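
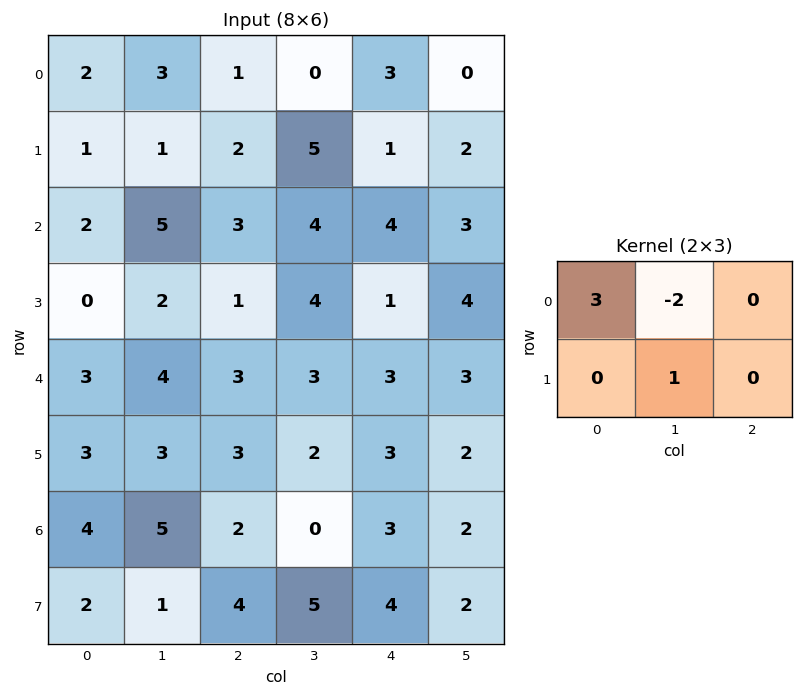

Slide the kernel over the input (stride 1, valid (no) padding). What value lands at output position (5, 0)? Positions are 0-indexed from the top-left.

8

The receptive field on the input at this output position is [3 3 3 / 4 5 2]. Elementwise product with the kernel and sum: 3·3 + 3·-2 + 5·1.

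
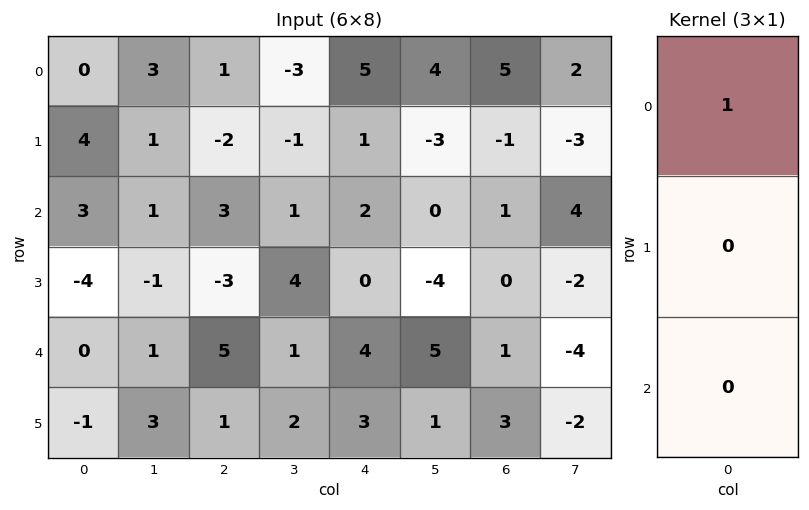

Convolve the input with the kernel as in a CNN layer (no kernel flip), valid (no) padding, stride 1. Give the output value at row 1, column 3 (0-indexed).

The receptive field on the input at this output position is [-1 / 1 / 4]. Elementwise product with the kernel and sum: -1·1.

-1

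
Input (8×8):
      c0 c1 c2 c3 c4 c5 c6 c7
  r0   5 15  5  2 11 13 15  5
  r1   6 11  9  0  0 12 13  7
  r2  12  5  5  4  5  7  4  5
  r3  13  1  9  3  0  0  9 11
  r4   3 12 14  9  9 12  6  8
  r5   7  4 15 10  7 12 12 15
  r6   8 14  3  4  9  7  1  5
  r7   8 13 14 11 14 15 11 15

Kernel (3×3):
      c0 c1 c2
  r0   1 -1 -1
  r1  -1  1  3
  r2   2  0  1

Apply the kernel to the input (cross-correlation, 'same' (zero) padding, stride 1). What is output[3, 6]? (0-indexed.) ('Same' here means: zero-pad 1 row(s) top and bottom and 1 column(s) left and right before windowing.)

The receptive field on the zero-padded input at this output position is [7 4 5 / 0 9 11 / 12 6 8]. Elementwise product with the kernel and sum: 7·1 + 4·-1 + 5·-1 + 0·-1 + 9·1 + 11·3 + 12·2 + 8·1.

72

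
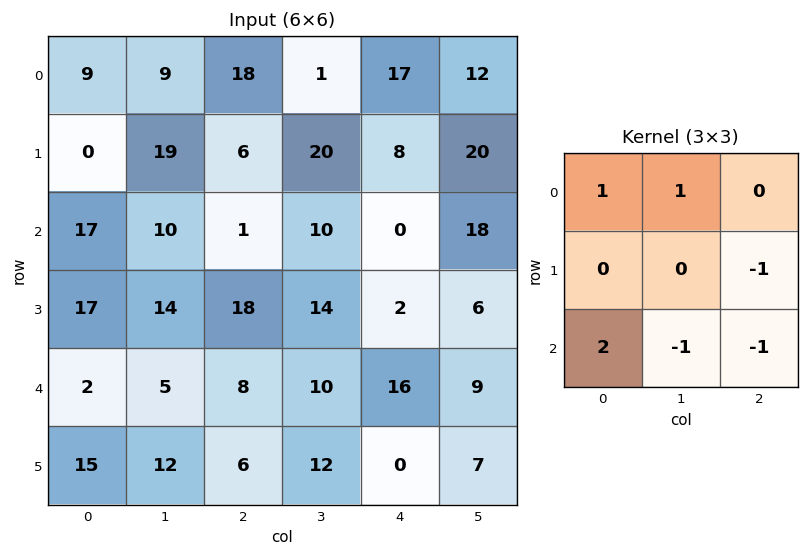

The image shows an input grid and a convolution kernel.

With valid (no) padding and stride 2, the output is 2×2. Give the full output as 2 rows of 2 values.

35 3
0 -1

Output[0,0]: The receptive field on the input at this output position is [9 9 18 / 0 19 6 / 17 10 1]. Elementwise product with the kernel and sum: 9·1 + 9·1 + 6·-1 + 17·2 + 10·-1 + 1·-1.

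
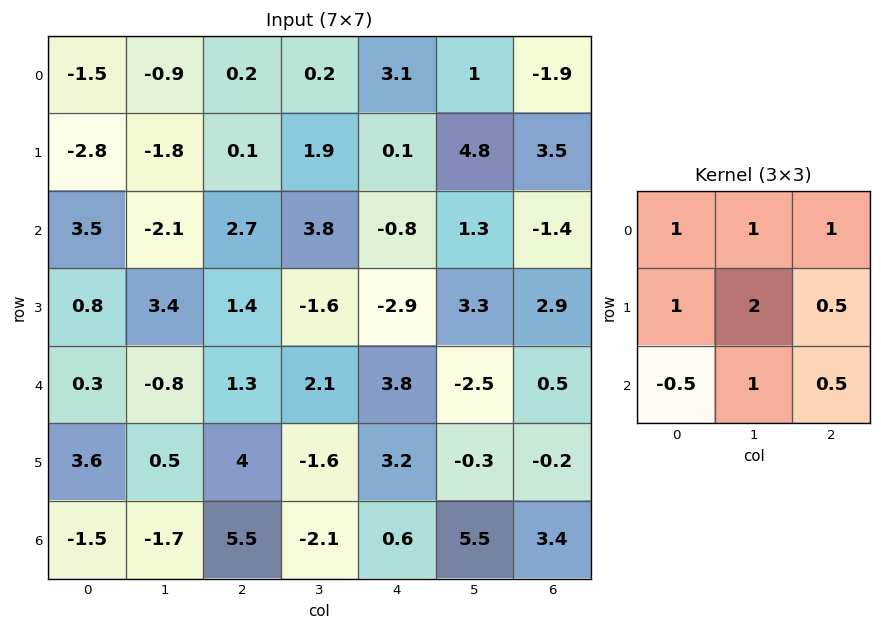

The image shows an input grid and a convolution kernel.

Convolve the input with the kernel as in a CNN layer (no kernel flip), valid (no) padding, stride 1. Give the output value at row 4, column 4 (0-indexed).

11.2

The receptive field on the input at this output position is [3.8 -2.5 0.5 / 3.2 -0.3 -0.2 / 0.6 5.5 3.4]. Elementwise product with the kernel and sum: 3.8·1 + -2.5·1 + 0.5·1 + 3.2·1 + -0.3·2 + -0.2·0.5 + 0.6·-0.5 + 5.5·1 + 3.4·0.5.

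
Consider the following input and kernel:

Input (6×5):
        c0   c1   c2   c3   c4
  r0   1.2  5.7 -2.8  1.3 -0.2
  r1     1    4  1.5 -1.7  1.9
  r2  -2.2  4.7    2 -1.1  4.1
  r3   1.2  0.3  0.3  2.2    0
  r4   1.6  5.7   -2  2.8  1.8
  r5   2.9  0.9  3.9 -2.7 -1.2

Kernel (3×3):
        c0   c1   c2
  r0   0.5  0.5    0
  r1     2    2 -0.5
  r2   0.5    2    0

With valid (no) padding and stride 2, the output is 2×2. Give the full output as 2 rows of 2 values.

21 -3.3
16.3 10.05

Output[0,0]: The receptive field on the input at this output position is [1.2 5.7 -2.8 / 1 4 1.5 / -2.2 4.7 2]. Elementwise product with the kernel and sum: 1.2·0.5 + 5.7·0.5 + 1·2 + 4·2 + 1.5·-0.5 + -2.2·0.5 + 4.7·2.
Output[0,1]: The receptive field on the input at this output position is [-2.8 1.3 -0.2 / 1.5 -1.7 1.9 / 2 -1.1 4.1]. Elementwise product with the kernel and sum: -2.8·0.5 + 1.3·0.5 + 1.5·2 + -1.7·2 + 1.9·-0.5 + 2·0.5 + -1.1·2.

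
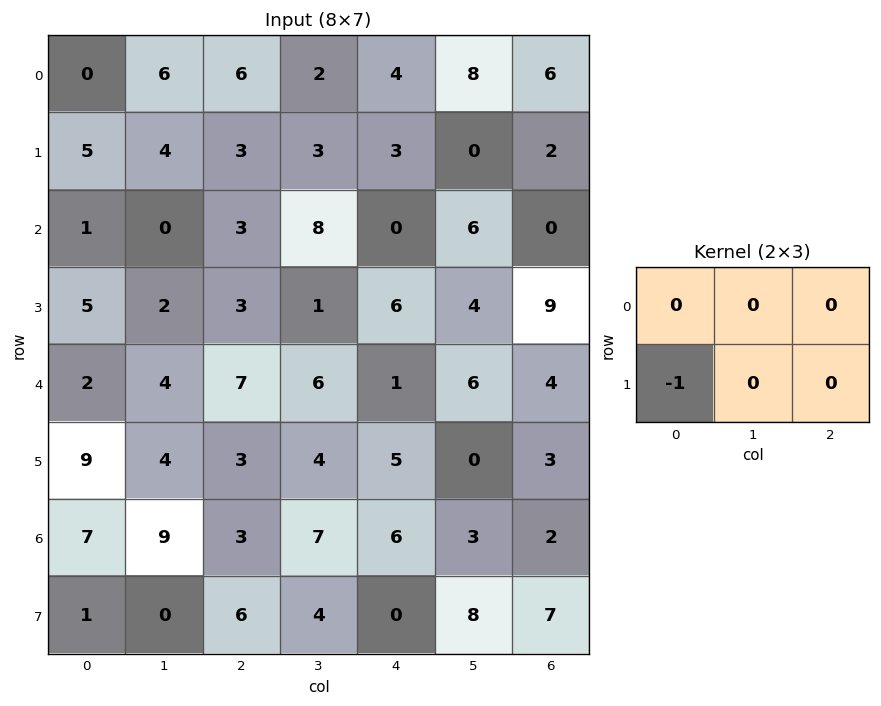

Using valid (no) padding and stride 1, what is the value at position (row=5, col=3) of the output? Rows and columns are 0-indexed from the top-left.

The receptive field on the input at this output position is [4 5 0 / 7 6 3]. Elementwise product with the kernel and sum: 7·-1.

-7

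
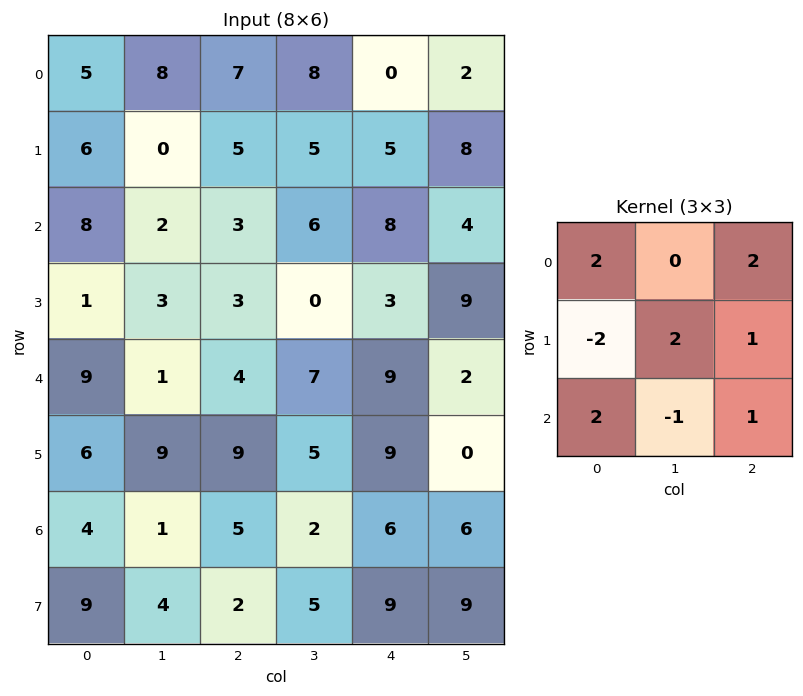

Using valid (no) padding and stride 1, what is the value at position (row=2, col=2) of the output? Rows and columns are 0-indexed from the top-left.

29

The receptive field on the input at this output position is [3 6 8 / 3 0 3 / 4 7 9]. Elementwise product with the kernel and sum: 3·2 + 8·2 + 3·-2 + 0·2 + 3·1 + 4·2 + 7·-1 + 9·1.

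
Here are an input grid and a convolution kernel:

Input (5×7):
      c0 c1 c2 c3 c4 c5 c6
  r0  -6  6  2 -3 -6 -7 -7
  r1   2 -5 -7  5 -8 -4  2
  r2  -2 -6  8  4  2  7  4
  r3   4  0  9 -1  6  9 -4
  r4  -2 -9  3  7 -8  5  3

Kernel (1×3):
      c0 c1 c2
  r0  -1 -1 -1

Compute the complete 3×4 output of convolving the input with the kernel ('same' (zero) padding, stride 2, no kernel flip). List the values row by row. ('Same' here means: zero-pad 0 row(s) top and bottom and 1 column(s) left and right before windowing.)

Output[0,0]: The receptive field on the zero-padded input at this output position is [0 -6 6]. Elementwise product with the kernel and sum: 0·-1 + -6·-1 + 6·-1.
Output[0,1]: The receptive field on the zero-padded input at this output position is [6 2 -3]. Elementwise product with the kernel and sum: 6·-1 + 2·-1 + -3·-1.

0 -5 16 14
8 -6 -13 -11
11 -1 -4 -8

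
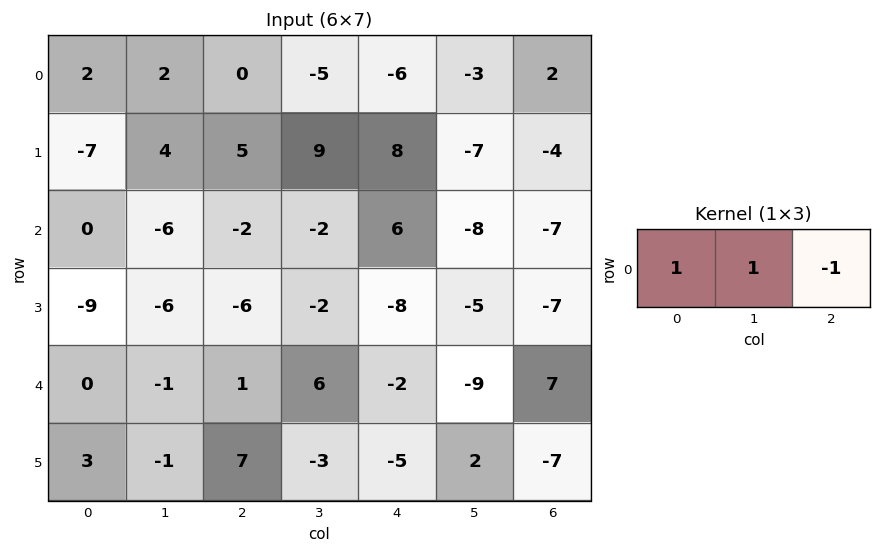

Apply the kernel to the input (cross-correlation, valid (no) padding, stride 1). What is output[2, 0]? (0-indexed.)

The receptive field on the input at this output position is [0 -6 -2]. Elementwise product with the kernel and sum: 0·1 + -6·1 + -2·-1.

-4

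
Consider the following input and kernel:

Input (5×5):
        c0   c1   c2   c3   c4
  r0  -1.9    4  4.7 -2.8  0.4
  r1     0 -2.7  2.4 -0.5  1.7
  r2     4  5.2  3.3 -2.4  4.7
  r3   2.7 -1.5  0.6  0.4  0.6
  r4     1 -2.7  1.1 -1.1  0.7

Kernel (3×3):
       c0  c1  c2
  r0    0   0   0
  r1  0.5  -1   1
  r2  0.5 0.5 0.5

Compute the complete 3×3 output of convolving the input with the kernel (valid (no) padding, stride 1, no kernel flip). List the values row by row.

11.35 -1.2 6.2
1 -3.35 9.55
3.15 -2.3 0.85

Output[0,0]: The receptive field on the input at this output position is [-1.9 4 4.7 / 0 -2.7 2.4 / 4 5.2 3.3]. Elementwise product with the kernel and sum: 0·0.5 + -2.7·-1 + 2.4·1 + 4·0.5 + 5.2·0.5 + 3.3·0.5.
Output[0,1]: The receptive field on the input at this output position is [4 4.7 -2.8 / -2.7 2.4 -0.5 / 5.2 3.3 -2.4]. Elementwise product with the kernel and sum: -2.7·0.5 + 2.4·-1 + -0.5·1 + 5.2·0.5 + 3.3·0.5 + -2.4·0.5.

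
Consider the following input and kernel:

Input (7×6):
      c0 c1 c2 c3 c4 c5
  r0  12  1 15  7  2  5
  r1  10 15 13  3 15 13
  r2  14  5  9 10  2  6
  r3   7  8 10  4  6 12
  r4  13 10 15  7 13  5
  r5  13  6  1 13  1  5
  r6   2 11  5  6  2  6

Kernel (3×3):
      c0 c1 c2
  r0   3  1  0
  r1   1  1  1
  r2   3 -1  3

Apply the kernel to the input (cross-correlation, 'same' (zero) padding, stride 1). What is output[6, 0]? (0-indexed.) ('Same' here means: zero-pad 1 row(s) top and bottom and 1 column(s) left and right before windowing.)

The receptive field on the zero-padded input at this output position is [0 13 6 / 0 2 11 / 0 0 0]. Elementwise product with the kernel and sum: 0·3 + 13·1 + 0·1 + 2·1 + 11·1 + 0·3 + 0·-1 + 0·3.

26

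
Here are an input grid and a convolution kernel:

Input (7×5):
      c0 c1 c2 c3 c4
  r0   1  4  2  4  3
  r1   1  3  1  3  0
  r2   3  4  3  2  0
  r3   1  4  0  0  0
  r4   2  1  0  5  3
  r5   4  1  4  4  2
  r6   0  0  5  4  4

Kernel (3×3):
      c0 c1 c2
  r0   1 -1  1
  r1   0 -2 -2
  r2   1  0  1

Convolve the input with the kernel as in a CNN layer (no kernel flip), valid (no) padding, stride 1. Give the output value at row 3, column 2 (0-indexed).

-10

The receptive field on the input at this output position is [0 0 0 / 0 5 3 / 4 4 2]. Elementwise product with the kernel and sum: 0·1 + 0·-1 + 0·1 + 5·-2 + 3·-2 + 4·1 + 2·1.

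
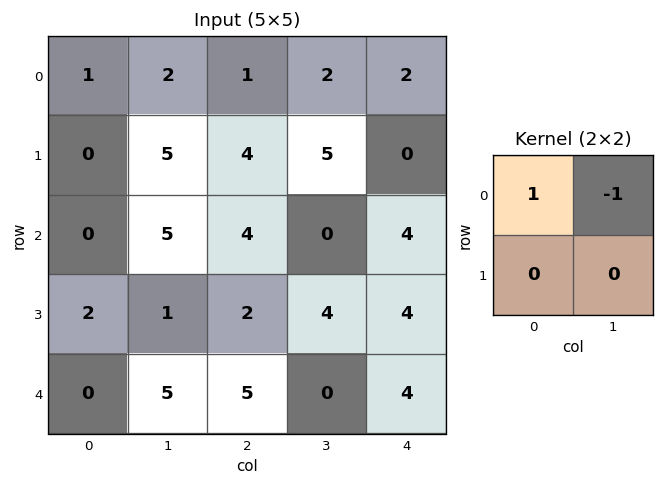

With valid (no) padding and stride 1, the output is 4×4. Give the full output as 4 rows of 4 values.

Output[0,0]: The receptive field on the input at this output position is [1 2 / 0 5]. Elementwise product with the kernel and sum: 1·1 + 2·-1.
Output[0,1]: The receptive field on the input at this output position is [2 1 / 5 4]. Elementwise product with the kernel and sum: 2·1 + 1·-1.

-1 1 -1 0
-5 1 -1 5
-5 1 4 -4
1 -1 -2 0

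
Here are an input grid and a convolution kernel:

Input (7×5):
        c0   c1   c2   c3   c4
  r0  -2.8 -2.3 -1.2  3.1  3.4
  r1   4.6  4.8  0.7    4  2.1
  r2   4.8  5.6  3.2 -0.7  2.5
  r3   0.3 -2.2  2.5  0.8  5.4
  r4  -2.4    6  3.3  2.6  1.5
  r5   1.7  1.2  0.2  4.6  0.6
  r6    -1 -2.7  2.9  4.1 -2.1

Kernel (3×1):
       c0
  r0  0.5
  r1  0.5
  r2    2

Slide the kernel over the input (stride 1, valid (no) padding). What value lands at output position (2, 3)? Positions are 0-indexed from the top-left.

5.25

The receptive field on the input at this output position is [-0.7 / 0.8 / 2.6]. Elementwise product with the kernel and sum: -0.7·0.5 + 0.8·0.5 + 2.6·2.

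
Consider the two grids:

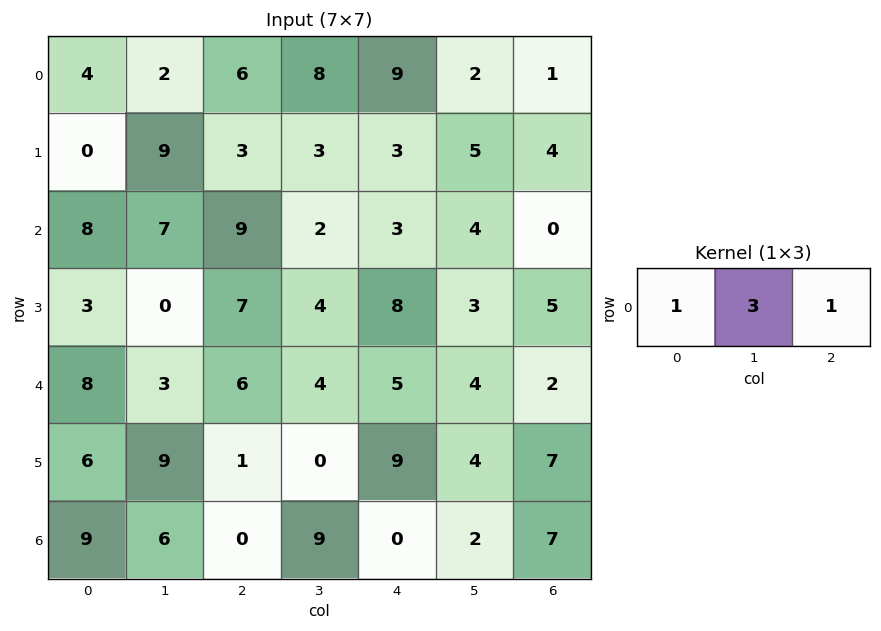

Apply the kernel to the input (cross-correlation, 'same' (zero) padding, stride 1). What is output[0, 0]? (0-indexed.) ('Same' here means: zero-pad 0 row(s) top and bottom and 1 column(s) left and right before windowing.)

The receptive field on the zero-padded input at this output position is [0 4 2]. Elementwise product with the kernel and sum: 0·1 + 4·3 + 2·1.

14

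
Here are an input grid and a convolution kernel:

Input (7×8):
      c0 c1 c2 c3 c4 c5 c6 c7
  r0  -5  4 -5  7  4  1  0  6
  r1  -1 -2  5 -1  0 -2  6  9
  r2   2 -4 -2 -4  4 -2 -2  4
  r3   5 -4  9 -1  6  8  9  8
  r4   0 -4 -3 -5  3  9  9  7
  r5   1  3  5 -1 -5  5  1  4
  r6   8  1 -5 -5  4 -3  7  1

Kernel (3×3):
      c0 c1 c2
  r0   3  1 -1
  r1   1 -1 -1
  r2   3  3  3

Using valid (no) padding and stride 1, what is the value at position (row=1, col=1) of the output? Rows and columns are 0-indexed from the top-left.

14

The receptive field on the input at this output position is [-2 5 -1 / -4 -2 -4 / -4 9 -1]. Elementwise product with the kernel and sum: -2·3 + 5·1 + -1·-1 + -4·1 + -2·-1 + -4·-1 + -4·3 + 9·3 + -1·3.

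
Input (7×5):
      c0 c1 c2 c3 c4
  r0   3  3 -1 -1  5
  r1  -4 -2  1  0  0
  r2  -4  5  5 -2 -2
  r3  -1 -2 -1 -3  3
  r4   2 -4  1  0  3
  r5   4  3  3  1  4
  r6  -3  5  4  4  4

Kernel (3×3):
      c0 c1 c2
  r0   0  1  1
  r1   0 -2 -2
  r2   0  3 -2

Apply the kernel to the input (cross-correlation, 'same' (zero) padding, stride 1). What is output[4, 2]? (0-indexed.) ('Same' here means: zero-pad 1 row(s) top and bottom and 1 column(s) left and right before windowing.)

The receptive field on the zero-padded input at this output position is [-2 -1 -3 / -4 1 0 / 3 3 1]. Elementwise product with the kernel and sum: -1·1 + -3·1 + 1·-2 + 0·-2 + 3·3 + 1·-2.

1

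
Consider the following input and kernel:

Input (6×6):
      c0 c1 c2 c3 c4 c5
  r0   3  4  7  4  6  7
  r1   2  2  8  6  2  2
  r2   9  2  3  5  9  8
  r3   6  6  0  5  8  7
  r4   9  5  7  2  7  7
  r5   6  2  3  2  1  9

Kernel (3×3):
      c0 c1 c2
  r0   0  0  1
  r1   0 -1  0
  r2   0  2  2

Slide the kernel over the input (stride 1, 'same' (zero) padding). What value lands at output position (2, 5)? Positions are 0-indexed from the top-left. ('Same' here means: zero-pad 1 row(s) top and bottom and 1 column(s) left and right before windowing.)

The receptive field on the zero-padded input at this output position is [2 2 0 / 9 8 0 / 8 7 0]. Elementwise product with the kernel and sum: 0·1 + 8·-1 + 7·2 + 0·2.

6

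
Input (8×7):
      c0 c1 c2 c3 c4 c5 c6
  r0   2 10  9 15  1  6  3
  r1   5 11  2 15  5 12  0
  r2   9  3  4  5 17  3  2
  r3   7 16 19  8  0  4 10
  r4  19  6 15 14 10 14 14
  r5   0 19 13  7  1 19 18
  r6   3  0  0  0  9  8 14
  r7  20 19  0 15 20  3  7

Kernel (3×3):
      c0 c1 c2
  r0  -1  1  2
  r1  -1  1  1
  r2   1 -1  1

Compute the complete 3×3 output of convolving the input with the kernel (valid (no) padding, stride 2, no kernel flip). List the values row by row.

Output[0,0]: The receptive field on the input at this output position is [2 10 9 / 5 11 2 / 9 3 4]. Elementwise product with the kernel and sum: 2·-1 + 10·1 + 9·2 + 5·-1 + 11·1 + 2·1 + 9·1 + 3·-1 + 4·1.
Output[0,1]: The receptive field on the input at this output position is [9 15 1 / 2 15 5 / 4 5 17]. Elementwise product with the kernel and sum: 9·-1 + 15·1 + 1·2 + 2·-1 + 15·1 + 5·1 + 4·1 + 5·-1 + 17·1.

44 42 34
58 35 14
52 23 83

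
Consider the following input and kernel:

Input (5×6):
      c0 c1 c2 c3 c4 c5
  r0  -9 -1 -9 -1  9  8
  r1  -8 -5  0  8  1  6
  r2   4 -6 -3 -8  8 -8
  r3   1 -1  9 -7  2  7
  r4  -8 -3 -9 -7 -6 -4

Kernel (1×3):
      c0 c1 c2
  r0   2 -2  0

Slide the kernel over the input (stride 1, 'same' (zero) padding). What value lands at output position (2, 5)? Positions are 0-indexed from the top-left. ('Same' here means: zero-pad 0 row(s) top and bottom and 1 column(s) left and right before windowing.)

32

The receptive field on the zero-padded input at this output position is [8 -8 0]. Elementwise product with the kernel and sum: 8·2 + -8·-2.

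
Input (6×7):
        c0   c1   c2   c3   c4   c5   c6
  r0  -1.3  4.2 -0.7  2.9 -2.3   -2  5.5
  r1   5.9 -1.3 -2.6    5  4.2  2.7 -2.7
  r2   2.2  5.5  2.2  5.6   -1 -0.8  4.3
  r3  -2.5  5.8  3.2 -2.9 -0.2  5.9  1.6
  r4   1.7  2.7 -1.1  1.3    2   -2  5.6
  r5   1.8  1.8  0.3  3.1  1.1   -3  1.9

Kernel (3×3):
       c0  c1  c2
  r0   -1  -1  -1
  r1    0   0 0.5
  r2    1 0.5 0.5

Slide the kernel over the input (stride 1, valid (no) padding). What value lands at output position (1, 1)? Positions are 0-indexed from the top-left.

7.65

The receptive field on the input at this output position is [-1.3 -2.6 5 / 5.5 2.2 5.6 / 5.8 3.2 -2.9]. Elementwise product with the kernel and sum: -1.3·-1 + -2.6·-1 + 5·-1 + 5.6·0.5 + 5.8·1 + 3.2·0.5 + -2.9·0.5.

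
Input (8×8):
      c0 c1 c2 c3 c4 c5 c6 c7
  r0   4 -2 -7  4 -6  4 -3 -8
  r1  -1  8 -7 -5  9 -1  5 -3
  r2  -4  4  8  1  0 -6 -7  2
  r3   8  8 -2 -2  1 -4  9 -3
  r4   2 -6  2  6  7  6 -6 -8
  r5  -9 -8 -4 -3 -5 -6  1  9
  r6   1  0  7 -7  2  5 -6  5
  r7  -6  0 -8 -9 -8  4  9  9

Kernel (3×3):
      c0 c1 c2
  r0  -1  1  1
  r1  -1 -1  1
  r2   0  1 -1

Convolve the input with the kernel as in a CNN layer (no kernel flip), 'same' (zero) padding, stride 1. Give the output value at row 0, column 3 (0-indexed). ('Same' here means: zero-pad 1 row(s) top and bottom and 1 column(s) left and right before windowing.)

The receptive field on the zero-padded input at this output position is [0 0 0 / -7 4 -6 / -7 -5 9]. Elementwise product with the kernel and sum: 0·-1 + 0·1 + 0·1 + -7·-1 + 4·-1 + -6·1 + -5·1 + 9·-1.

-17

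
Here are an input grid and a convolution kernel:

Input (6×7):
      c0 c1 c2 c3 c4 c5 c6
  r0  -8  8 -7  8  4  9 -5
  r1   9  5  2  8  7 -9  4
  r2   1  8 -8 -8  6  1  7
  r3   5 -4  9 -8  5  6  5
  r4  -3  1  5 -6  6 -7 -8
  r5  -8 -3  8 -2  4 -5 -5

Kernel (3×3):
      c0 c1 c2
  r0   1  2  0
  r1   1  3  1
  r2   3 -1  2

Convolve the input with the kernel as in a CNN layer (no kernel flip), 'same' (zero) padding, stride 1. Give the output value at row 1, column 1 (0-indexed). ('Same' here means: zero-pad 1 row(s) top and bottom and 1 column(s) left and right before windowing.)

The receptive field on the zero-padded input at this output position is [-8 8 -7 / 9 5 2 / 1 8 -8]. Elementwise product with the kernel and sum: -8·1 + 8·2 + 9·1 + 5·3 + 2·1 + 1·3 + 8·-1 + -8·2.

13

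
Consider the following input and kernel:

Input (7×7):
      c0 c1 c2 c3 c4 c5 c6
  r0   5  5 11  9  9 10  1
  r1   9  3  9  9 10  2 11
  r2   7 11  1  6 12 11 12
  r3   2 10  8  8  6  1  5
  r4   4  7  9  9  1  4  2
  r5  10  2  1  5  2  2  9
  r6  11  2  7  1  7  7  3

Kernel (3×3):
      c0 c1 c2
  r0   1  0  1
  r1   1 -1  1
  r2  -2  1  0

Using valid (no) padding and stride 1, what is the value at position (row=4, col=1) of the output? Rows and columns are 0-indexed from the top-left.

The receptive field on the input at this output position is [7 9 9 / 2 1 5 / 2 7 1]. Elementwise product with the kernel and sum: 7·1 + 9·1 + 2·1 + 1·-1 + 5·1 + 2·-2 + 7·1.

25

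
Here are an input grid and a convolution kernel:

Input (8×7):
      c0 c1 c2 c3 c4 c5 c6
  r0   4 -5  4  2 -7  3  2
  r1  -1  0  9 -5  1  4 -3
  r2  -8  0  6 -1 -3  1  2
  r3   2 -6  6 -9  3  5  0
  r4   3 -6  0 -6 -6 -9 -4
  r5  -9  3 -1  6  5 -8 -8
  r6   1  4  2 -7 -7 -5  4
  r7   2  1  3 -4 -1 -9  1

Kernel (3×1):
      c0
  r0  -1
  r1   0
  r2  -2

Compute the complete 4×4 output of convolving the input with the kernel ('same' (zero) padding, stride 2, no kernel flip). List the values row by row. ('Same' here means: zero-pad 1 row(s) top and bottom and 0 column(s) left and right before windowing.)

2 -18 -2 6
-3 -21 -7 3
16 -4 -13 16
5 -5 -3 6

Output[0,0]: The receptive field on the zero-padded input at this output position is [0 / 4 / -1]. Elementwise product with the kernel and sum: 0·-1 + -1·-2.
Output[0,1]: The receptive field on the zero-padded input at this output position is [0 / 4 / 9]. Elementwise product with the kernel and sum: 0·-1 + 9·-2.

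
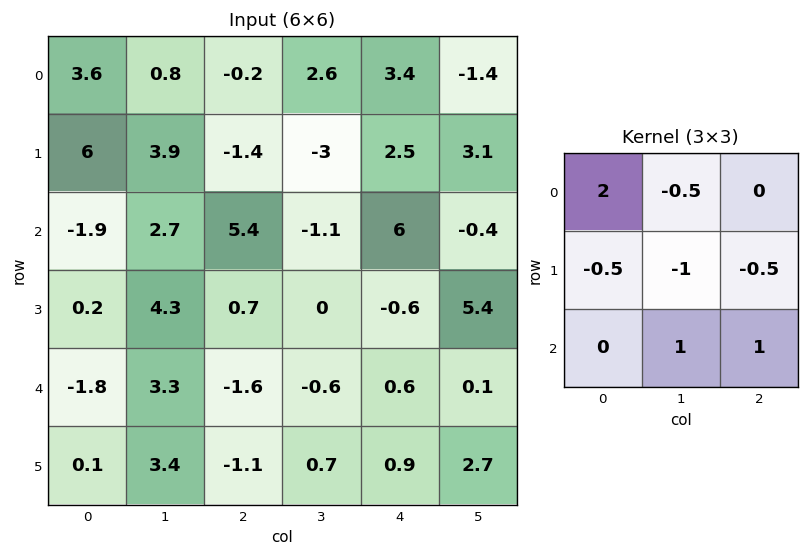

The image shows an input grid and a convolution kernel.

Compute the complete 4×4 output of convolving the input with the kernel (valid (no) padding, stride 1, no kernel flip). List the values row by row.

Output[0,0]: The receptive field on the input at this output position is [3.6 0.8 -0.2 / 6 3.9 -1.4 / -1.9 2.7 5.4]. Elementwise product with the kernel and sum: 3.6·2 + 0.8·-0.5 + 6·-0.5 + 3.9·-1 + -1.4·-0.5 + 2.7·1 + 5.4·1.
Output[0,1]: The receptive field on the input at this output position is [0.8 -0.2 2.6 / 3.9 -1.4 -3 / 2.7 5.4 -1.1]. Elementwise product with the kernel and sum: 0.8·2 + -0.2·-0.5 + 3.9·-0.5 + -1.4·-1 + -3·-0.5 + 5.4·1 + -1.1·1.

8.7 6.95 5.65 6.55
10.6 3 -6.5 -7.7
-8.2 -2.35 11.3 -6.6
-1.05 8.1 4.1 3.55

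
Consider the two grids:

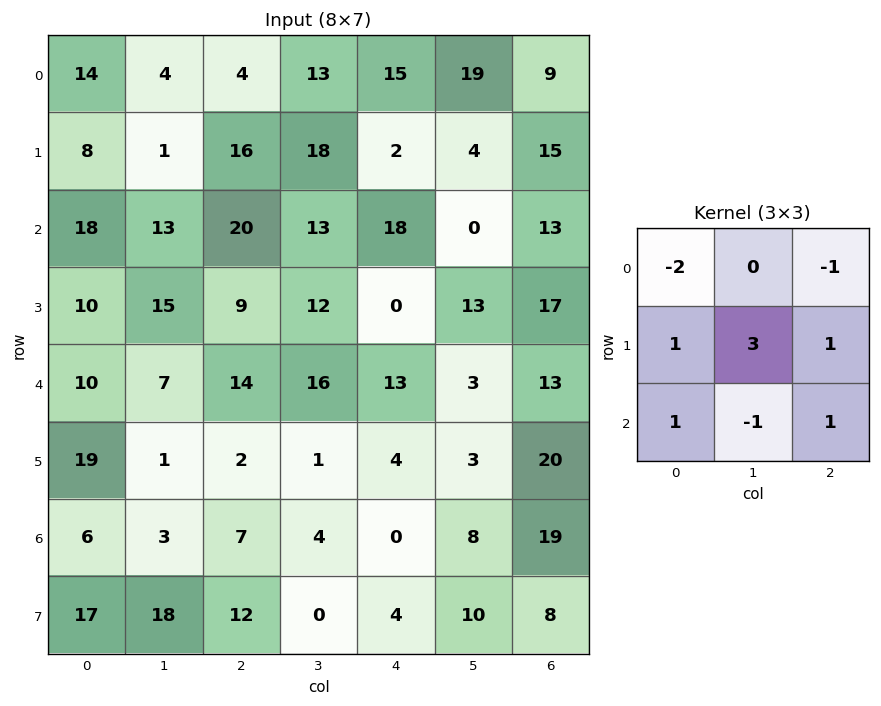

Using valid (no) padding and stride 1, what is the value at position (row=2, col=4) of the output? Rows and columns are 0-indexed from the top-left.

30

The receptive field on the input at this output position is [18 0 13 / 0 13 17 / 13 3 13]. Elementwise product with the kernel and sum: 18·-2 + 13·-1 + 0·1 + 13·3 + 17·1 + 13·1 + 3·-1 + 13·1.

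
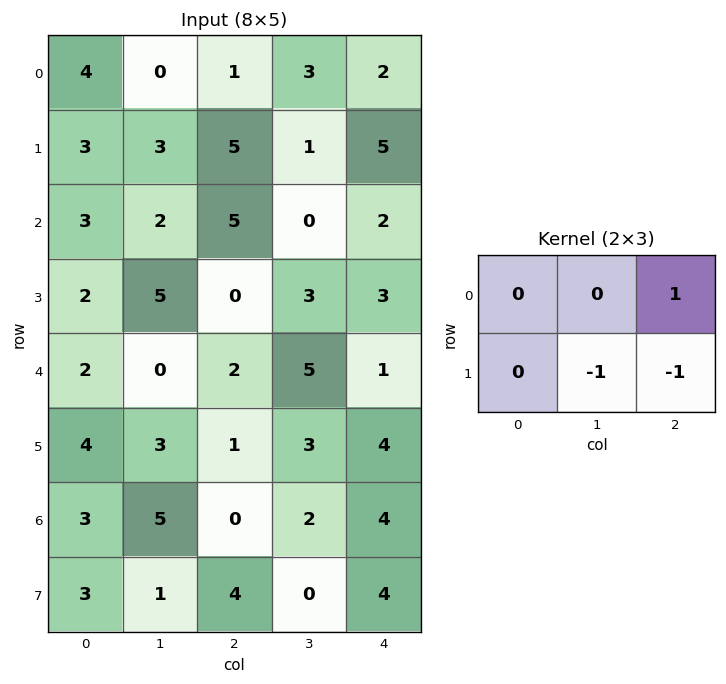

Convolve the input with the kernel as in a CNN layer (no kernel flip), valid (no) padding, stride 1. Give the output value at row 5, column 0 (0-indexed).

-4

The receptive field on the input at this output position is [4 3 1 / 3 5 0]. Elementwise product with the kernel and sum: 1·1 + 5·-1 + 0·-1.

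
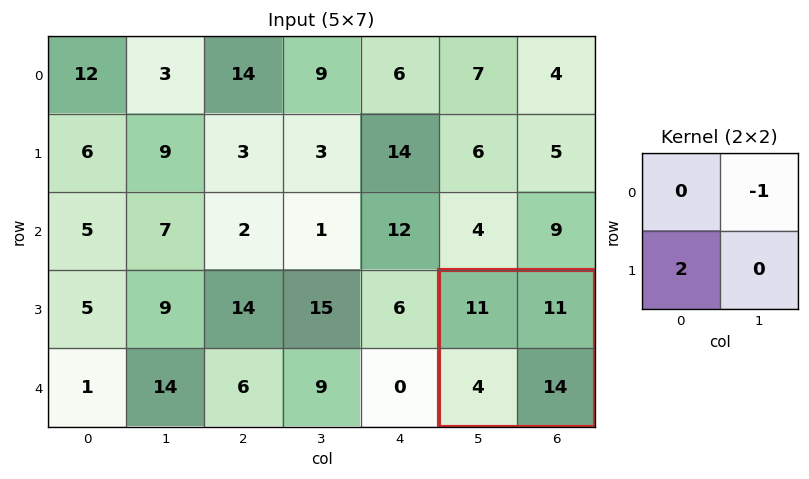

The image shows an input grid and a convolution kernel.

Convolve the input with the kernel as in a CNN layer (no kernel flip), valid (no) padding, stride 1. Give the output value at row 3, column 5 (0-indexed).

-3

The receptive field on the input at this output position is [11 11 / 4 14]. Elementwise product with the kernel and sum: 11·-1 + 4·2.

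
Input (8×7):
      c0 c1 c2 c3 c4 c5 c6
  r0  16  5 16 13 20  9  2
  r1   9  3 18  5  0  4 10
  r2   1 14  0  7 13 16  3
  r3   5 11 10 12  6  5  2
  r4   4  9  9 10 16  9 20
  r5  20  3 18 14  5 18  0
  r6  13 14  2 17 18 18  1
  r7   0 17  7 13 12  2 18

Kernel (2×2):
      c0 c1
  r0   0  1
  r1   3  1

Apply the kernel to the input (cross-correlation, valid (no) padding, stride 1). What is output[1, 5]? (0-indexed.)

61

The receptive field on the input at this output position is [4 10 / 16 3]. Elementwise product with the kernel and sum: 10·1 + 16·3 + 3·1.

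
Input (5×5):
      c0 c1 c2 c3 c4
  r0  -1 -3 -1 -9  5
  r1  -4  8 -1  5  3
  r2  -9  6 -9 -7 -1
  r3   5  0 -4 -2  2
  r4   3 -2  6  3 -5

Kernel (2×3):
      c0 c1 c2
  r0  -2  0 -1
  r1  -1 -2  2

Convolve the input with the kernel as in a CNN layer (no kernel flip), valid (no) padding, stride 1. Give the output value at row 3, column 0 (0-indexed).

7

The receptive field on the input at this output position is [5 0 -4 / 3 -2 6]. Elementwise product with the kernel and sum: 5·-2 + -4·-1 + 3·-1 + -2·-2 + 6·2.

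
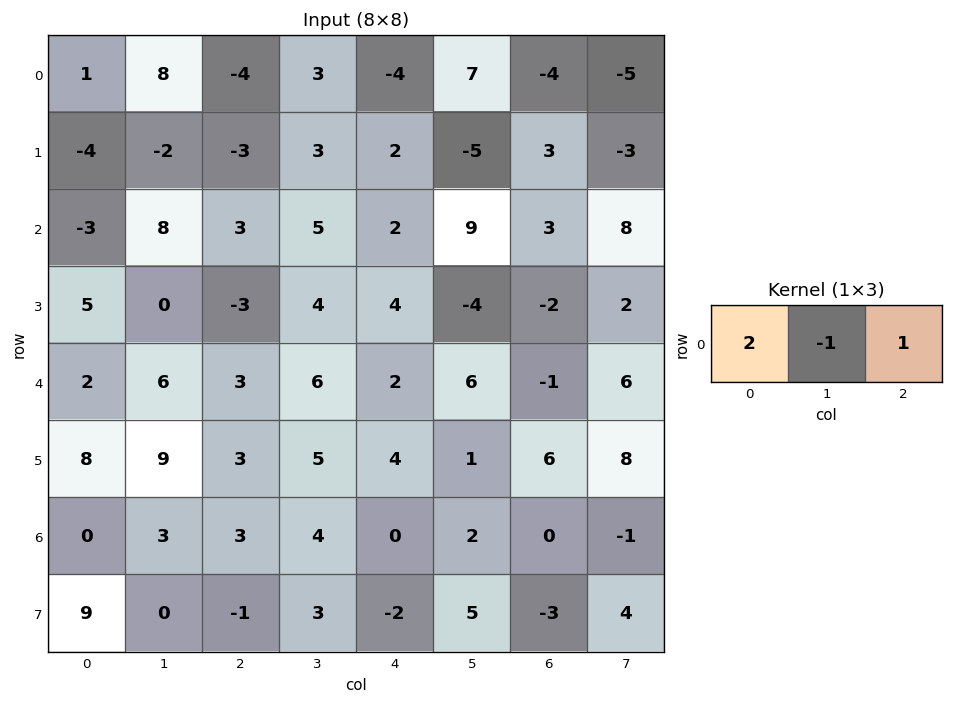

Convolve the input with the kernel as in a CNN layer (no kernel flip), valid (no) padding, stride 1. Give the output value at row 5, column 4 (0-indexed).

13

The receptive field on the input at this output position is [4 1 6]. Elementwise product with the kernel and sum: 4·2 + 1·-1 + 6·1.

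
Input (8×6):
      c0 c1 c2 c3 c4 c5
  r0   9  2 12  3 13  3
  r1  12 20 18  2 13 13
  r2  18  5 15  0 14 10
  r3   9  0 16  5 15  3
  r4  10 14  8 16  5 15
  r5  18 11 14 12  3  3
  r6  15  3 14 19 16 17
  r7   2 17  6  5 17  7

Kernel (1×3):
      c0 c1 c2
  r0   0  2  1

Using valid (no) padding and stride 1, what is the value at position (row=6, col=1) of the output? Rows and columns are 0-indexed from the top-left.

The receptive field on the input at this output position is [3 14 19]. Elementwise product with the kernel and sum: 14·2 + 19·1.

47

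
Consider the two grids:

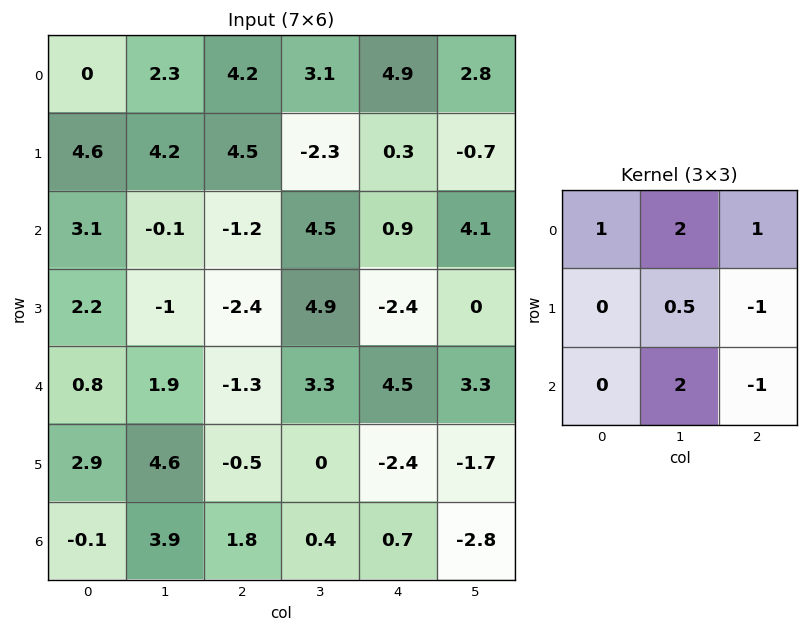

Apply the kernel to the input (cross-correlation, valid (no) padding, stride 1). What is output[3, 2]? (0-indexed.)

The receptive field on the input at this output position is [-2.4 4.9 -2.4 / -1.3 3.3 4.5 / -0.5 0 -2.4]. Elementwise product with the kernel and sum: -2.4·1 + 4.9·2 + -2.4·1 + 3.3·0.5 + 4.5·-1 + 0·2 + -2.4·-1.

4.55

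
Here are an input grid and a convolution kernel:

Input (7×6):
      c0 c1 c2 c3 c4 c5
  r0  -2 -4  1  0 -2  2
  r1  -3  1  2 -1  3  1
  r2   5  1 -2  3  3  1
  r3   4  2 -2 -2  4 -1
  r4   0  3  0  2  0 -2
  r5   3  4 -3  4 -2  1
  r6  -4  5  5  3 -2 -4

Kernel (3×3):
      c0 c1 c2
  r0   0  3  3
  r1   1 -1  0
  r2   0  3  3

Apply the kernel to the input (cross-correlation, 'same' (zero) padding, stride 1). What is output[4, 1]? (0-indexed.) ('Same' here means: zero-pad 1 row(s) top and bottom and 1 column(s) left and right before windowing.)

The receptive field on the zero-padded input at this output position is [4 2 -2 / 0 3 0 / 3 4 -3]. Elementwise product with the kernel and sum: 2·3 + -2·3 + 0·1 + 3·-1 + 4·3 + -3·3.

0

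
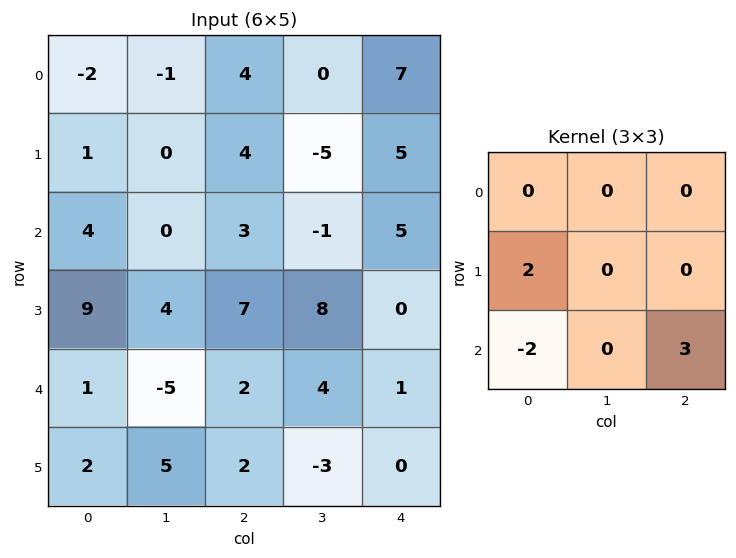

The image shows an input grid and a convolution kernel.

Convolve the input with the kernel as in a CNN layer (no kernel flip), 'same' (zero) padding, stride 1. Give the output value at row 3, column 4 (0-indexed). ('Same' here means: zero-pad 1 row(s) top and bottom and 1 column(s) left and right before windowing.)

8

The receptive field on the zero-padded input at this output position is [-1 5 0 / 8 0 0 / 4 1 0]. Elementwise product with the kernel and sum: 8·2 + 4·-2 + 0·3.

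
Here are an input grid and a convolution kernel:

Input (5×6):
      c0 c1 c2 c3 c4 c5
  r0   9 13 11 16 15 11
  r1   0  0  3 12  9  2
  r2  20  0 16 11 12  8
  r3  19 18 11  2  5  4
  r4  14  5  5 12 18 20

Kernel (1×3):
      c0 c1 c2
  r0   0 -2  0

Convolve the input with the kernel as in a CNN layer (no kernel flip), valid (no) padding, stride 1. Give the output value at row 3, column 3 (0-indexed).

-10

The receptive field on the input at this output position is [2 5 4]. Elementwise product with the kernel and sum: 5·-2.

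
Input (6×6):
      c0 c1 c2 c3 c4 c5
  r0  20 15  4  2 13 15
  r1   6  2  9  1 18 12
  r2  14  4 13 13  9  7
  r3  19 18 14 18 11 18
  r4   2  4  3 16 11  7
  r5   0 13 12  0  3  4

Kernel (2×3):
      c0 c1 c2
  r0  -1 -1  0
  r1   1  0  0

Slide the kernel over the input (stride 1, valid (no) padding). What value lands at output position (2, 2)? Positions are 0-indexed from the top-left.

-12

The receptive field on the input at this output position is [13 13 9 / 14 18 11]. Elementwise product with the kernel and sum: 13·-1 + 13·-1 + 14·1.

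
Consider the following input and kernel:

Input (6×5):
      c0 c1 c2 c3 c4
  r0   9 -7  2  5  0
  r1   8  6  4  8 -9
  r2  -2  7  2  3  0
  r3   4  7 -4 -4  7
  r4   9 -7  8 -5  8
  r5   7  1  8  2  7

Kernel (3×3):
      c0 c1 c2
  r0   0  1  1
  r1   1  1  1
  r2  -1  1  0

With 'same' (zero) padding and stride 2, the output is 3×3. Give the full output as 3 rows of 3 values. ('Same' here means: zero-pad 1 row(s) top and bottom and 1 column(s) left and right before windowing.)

Output[0,0]: The receptive field on the zero-padded input at this output position is [0 0 0 / 0 9 -7 / 0 8 6]. Elementwise product with the kernel and sum: 0·1 + 0·1 + 0·1 + 9·1 + -7·1 + 0·-1 + 8·1.

10 -2 -12
23 13 5
20 -5 15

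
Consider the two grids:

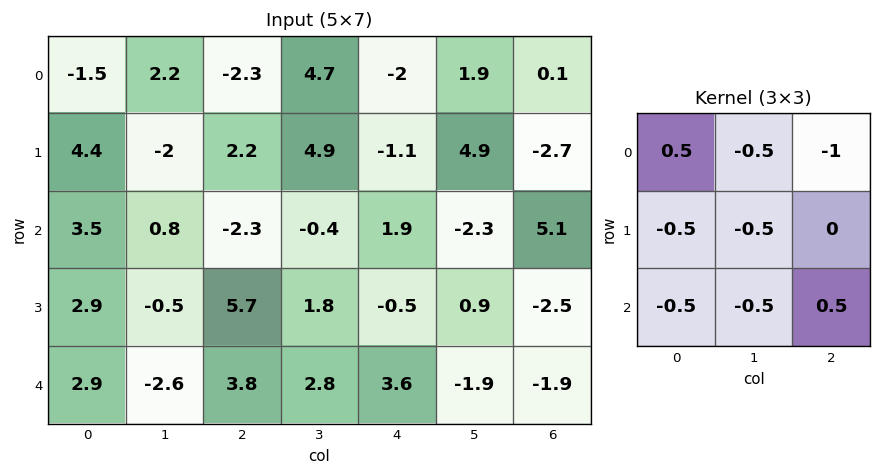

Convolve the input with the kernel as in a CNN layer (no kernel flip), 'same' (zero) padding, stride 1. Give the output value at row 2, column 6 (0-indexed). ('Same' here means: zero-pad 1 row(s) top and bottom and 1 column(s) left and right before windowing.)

The receptive field on the zero-padded input at this output position is [4.9 -2.7 0 / -2.3 5.1 0 / 0.9 -2.5 0]. Elementwise product with the kernel and sum: 4.9·0.5 + -2.7·-0.5 + 0·-1 + -2.3·-0.5 + 5.1·-0.5 + 0.9·-0.5 + -2.5·-0.5 + 0·0.5.

3.2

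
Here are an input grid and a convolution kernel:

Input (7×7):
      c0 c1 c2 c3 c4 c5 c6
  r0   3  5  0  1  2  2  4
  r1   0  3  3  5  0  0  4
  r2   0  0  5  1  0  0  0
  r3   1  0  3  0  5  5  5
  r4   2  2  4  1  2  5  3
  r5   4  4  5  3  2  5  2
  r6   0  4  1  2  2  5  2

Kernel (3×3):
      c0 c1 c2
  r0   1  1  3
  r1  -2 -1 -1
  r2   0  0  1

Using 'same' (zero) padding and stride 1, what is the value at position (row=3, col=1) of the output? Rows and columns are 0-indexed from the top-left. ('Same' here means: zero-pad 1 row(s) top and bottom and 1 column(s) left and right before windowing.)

The receptive field on the zero-padded input at this output position is [0 0 5 / 1 0 3 / 2 2 4]. Elementwise product with the kernel and sum: 0·1 + 0·1 + 5·3 + 1·-2 + 0·-1 + 3·-1 + 4·1.

14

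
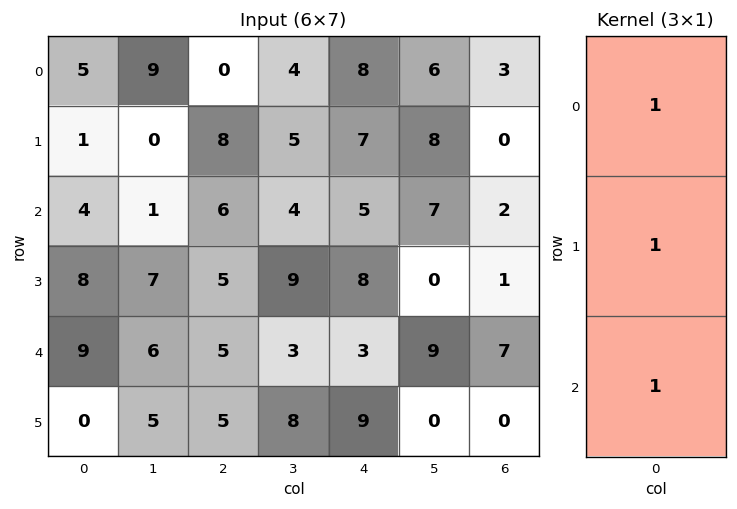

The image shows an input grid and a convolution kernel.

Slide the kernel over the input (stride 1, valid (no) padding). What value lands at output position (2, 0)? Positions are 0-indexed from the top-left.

The receptive field on the input at this output position is [4 / 8 / 9]. Elementwise product with the kernel and sum: 4·1 + 8·1 + 9·1.

21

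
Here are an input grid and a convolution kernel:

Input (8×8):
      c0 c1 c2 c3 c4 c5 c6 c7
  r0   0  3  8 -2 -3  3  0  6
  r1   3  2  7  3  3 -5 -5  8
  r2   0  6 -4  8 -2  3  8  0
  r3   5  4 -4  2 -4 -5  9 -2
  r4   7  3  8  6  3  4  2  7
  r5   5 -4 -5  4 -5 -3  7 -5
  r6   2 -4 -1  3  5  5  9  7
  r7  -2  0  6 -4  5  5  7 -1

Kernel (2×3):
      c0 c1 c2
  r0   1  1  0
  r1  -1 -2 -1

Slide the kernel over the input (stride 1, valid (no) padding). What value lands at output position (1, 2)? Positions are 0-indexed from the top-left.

0

The receptive field on the input at this output position is [7 3 3 / -4 8 -2]. Elementwise product with the kernel and sum: 7·1 + 3·1 + -4·-1 + 8·-2 + -2·-1.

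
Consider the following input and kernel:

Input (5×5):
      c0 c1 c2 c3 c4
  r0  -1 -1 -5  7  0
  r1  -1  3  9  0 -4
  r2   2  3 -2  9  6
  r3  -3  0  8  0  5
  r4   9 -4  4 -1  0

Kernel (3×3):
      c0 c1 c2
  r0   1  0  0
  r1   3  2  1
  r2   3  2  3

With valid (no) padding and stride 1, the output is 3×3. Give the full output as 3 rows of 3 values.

Output[0,0]: The receptive field on the input at this output position is [-1 -1 -5 / -1 3 9 / 2 3 -2]. Elementwise product with the kernel and sum: -1·1 + -1·3 + 3·2 + 9·1 + 2·3 + 3·2 + -2·3.

17 58 48
24 33 66
32 12 37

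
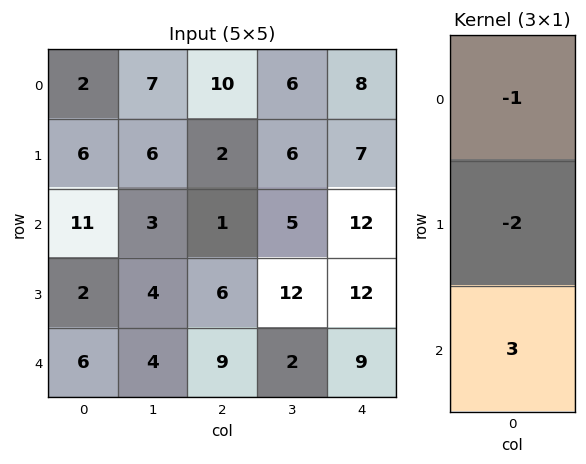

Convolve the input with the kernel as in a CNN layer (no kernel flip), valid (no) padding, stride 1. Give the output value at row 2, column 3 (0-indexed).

-23

The receptive field on the input at this output position is [5 / 12 / 2]. Elementwise product with the kernel and sum: 5·-1 + 12·-2 + 2·3.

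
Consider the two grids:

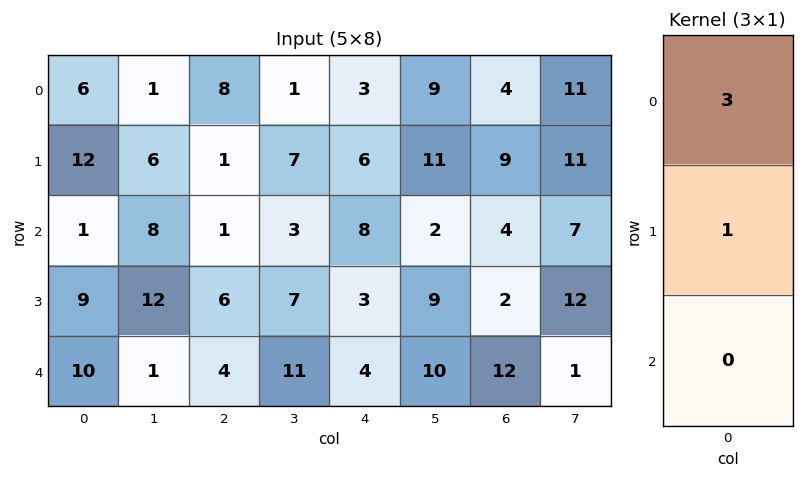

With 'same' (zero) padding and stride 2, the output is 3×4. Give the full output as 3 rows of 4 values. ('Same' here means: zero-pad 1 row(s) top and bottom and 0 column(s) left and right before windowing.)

6 8 3 4
37 4 26 31
37 22 13 18

Output[0,0]: The receptive field on the zero-padded input at this output position is [0 / 6 / 12]. Elementwise product with the kernel and sum: 0·3 + 6·1.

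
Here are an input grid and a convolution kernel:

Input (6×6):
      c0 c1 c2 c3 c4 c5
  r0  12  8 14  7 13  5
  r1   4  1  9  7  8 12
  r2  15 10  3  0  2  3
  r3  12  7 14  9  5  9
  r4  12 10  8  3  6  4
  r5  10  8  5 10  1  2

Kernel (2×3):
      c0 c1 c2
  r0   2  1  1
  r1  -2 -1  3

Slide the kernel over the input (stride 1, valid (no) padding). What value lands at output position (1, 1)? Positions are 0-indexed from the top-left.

The receptive field on the input at this output position is [1 9 7 / 10 3 0]. Elementwise product with the kernel and sum: 1·2 + 9·1 + 7·1 + 10·-2 + 3·-1 + 0·3.

-5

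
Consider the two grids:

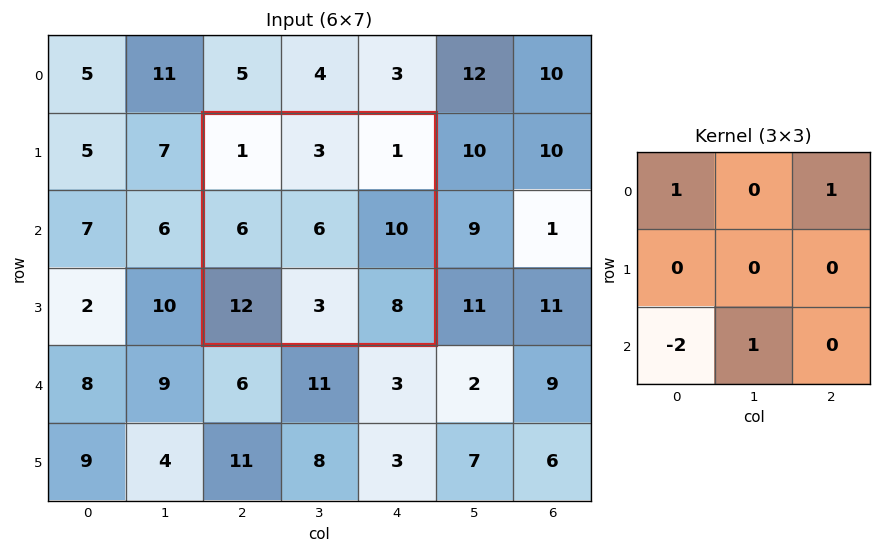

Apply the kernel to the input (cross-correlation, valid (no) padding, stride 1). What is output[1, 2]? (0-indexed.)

The receptive field on the input at this output position is [1 3 1 / 6 6 10 / 12 3 8]. Elementwise product with the kernel and sum: 1·1 + 1·1 + 12·-2 + 3·1.

-19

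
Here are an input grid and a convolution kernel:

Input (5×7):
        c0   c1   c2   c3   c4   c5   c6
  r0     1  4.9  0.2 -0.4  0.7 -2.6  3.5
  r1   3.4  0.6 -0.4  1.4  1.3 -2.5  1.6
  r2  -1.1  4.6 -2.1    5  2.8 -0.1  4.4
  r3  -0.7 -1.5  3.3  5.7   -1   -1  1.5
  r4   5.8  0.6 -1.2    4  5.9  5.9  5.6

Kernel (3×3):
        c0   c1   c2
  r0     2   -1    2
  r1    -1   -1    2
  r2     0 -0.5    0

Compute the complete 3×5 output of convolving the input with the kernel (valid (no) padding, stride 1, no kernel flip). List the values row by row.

Output[0,0]: The receptive field on the input at this output position is [1 4.9 0.2 / 3.4 0.6 -0.4 / -1.1 4.6 -2.1]. Elementwise product with the kernel and sum: 1·2 + 4.9·-1 + 0.2·2 + 3.4·-1 + 0.6·-1 + -0.4·2 + 4.6·-0.5.

-9.6 12.45 1.3 -15.8 15.45
-1.55 10.25 0.25 -11 14.9
-2.5 31.5 -16.6 -2.65 16.55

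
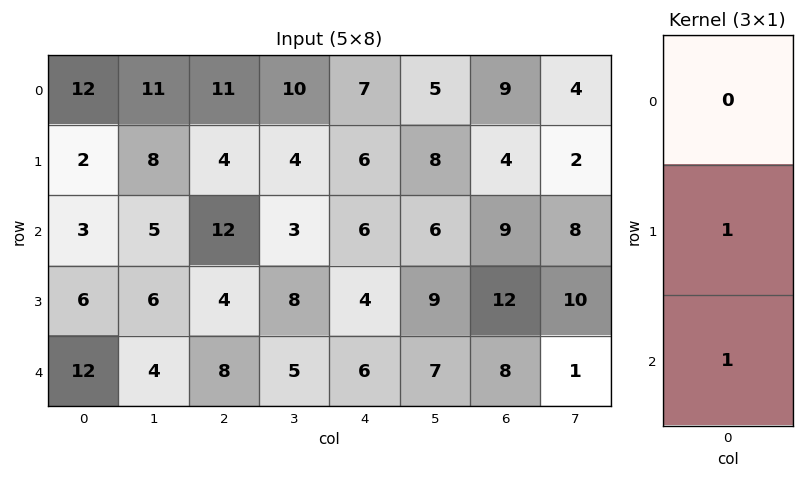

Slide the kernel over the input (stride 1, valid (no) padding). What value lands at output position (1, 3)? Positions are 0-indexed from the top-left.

11

The receptive field on the input at this output position is [4 / 3 / 8]. Elementwise product with the kernel and sum: 3·1 + 8·1.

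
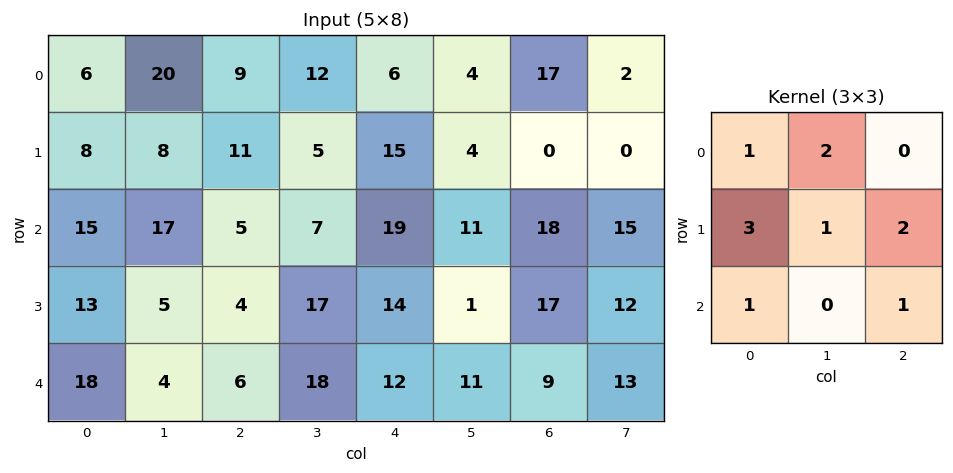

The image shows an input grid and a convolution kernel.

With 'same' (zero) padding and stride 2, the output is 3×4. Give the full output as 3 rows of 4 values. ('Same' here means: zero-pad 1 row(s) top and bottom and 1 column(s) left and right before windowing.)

Output[0,0]: The receptive field on the zero-padded input at this output position is [0 0 0 / 0 6 20 / 0 8 8]. Elementwise product with the kernel and sum: 0·1 + 0·2 + 0·3 + 6·1 + 20·2 + 0·1 + 8·1.

54 106 59 37
70 122 115 98
52 67 133 103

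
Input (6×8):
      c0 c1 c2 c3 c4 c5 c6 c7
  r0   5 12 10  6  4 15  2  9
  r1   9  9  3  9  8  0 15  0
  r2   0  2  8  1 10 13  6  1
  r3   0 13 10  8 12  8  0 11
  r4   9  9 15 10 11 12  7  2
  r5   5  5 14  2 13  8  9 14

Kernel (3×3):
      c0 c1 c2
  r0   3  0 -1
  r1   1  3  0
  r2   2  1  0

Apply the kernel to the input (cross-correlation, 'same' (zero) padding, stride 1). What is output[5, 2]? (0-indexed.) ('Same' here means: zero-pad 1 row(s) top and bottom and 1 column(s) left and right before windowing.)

64

The receptive field on the zero-padded input at this output position is [9 15 10 / 5 14 2 / 0 0 0]. Elementwise product with the kernel and sum: 9·3 + 10·-1 + 5·1 + 14·3 + 0·2 + 0·1.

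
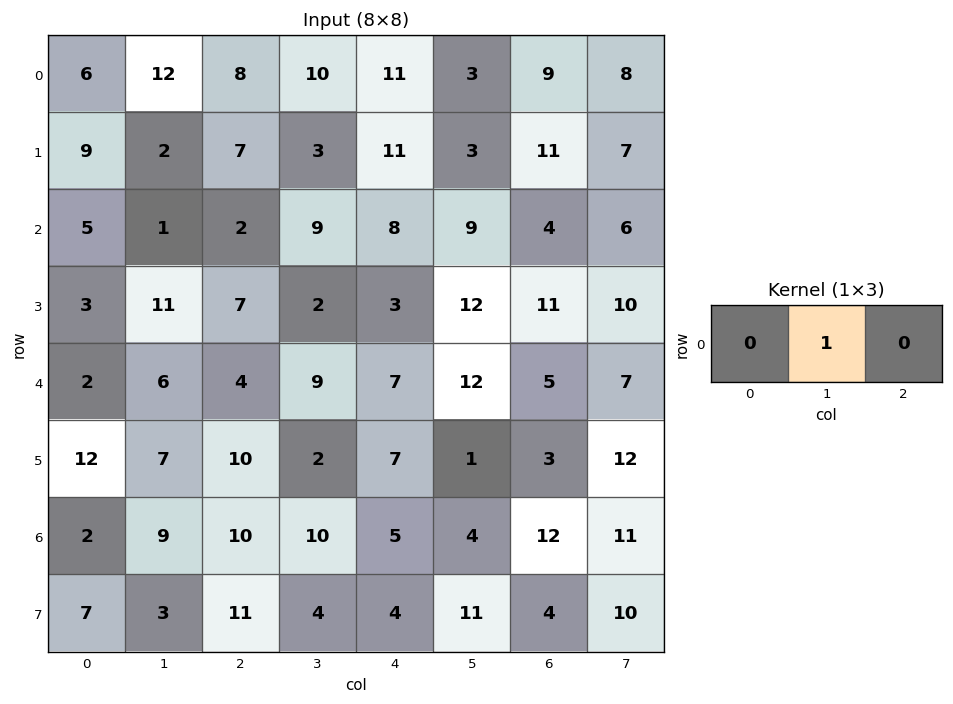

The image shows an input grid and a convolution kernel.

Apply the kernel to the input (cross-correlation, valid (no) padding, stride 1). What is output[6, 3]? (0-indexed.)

5

The receptive field on the input at this output position is [10 5 4]. Elementwise product with the kernel and sum: 5·1.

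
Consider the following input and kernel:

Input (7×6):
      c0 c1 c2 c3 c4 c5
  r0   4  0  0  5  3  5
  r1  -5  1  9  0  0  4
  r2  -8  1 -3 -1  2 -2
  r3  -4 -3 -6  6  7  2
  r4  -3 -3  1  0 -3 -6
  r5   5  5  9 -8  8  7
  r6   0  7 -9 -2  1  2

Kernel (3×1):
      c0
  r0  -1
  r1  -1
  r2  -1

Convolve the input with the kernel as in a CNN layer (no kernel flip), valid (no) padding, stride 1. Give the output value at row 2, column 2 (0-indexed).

8

The receptive field on the input at this output position is [-3 / -6 / 1]. Elementwise product with the kernel and sum: -3·-1 + -6·-1 + 1·-1.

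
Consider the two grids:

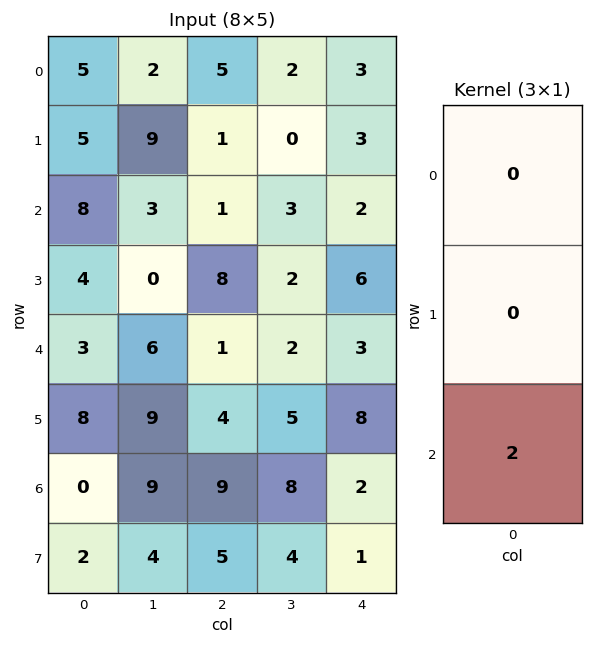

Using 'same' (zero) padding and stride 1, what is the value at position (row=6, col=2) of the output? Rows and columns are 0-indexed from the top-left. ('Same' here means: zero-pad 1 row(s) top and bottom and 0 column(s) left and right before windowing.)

10

The receptive field on the zero-padded input at this output position is [4 / 9 / 5]. Elementwise product with the kernel and sum: 5·2.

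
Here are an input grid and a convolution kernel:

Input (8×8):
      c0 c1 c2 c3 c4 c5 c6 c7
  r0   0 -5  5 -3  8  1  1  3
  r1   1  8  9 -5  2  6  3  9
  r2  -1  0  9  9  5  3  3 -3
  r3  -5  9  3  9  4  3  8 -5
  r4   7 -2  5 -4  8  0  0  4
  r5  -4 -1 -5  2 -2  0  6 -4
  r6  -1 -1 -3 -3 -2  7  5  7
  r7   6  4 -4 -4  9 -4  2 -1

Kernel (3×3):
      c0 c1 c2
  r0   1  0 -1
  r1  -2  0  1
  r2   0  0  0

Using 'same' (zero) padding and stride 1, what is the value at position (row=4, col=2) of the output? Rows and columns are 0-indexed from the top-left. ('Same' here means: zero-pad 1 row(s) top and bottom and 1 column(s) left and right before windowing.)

The receptive field on the zero-padded input at this output position is [9 3 9 / -2 5 -4 / -1 -5 2]. Elementwise product with the kernel and sum: 9·1 + 9·-1 + -2·-2 + -4·1.

0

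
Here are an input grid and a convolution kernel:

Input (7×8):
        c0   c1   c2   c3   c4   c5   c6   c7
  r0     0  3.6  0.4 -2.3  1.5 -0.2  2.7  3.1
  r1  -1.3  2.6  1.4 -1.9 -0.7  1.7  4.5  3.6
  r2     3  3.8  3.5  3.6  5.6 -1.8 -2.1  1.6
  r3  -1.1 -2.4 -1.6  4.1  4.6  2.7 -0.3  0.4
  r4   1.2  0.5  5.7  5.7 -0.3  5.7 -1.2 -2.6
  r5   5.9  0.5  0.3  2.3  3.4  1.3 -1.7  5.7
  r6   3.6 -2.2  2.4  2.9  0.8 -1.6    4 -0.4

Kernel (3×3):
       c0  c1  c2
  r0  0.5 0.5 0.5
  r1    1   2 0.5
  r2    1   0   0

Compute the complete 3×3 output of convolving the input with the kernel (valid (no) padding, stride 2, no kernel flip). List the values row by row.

9.6 0.55 12.55
-0.35 20.95 10.4
14.35 14.55 8.05

Output[0,0]: The receptive field on the input at this output position is [0 3.6 0.4 / -1.3 2.6 1.4 / 3 3.8 3.5]. Elementwise product with the kernel and sum: 0·0.5 + 3.6·0.5 + 0.4·0.5 + -1.3·1 + 2.6·2 + 1.4·0.5 + 3·1.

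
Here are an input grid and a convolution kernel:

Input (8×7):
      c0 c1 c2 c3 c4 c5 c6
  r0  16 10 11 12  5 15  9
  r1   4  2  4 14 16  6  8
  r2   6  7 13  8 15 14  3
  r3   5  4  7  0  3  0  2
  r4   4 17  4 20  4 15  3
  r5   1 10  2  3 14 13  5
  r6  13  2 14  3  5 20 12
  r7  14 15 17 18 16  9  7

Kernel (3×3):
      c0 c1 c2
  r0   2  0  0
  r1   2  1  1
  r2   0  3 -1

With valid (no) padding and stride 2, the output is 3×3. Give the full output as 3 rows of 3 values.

54 69 95
80 99 80
14 33 102

Output[0,0]: The receptive field on the input at this output position is [16 10 11 / 4 2 4 / 6 7 13]. Elementwise product with the kernel and sum: 16·2 + 4·2 + 2·1 + 4·1 + 7·3 + 13·-1.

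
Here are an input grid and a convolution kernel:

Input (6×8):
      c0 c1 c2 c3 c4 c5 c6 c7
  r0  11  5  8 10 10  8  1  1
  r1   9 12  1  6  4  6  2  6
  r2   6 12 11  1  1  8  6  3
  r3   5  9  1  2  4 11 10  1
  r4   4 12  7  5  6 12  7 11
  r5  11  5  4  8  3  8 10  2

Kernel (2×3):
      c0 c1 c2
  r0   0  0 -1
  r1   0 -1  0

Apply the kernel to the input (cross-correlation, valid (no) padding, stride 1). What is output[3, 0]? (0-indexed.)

-13

The receptive field on the input at this output position is [5 9 1 / 4 12 7]. Elementwise product with the kernel and sum: 1·-1 + 12·-1.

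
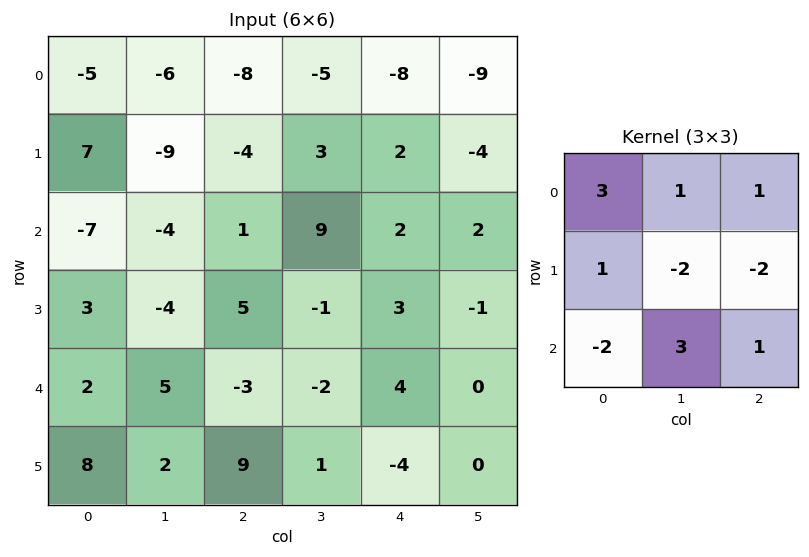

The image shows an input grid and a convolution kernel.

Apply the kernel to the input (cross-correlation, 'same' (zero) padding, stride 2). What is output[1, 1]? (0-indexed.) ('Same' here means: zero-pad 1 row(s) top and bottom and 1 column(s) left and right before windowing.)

The receptive field on the zero-padded input at this output position is [-9 -4 3 / -4 1 9 / -4 5 -1]. Elementwise product with the kernel and sum: -9·3 + -4·1 + 3·1 + -4·1 + 1·-2 + 9·-2 + -4·-2 + 5·3 + -1·1.

-30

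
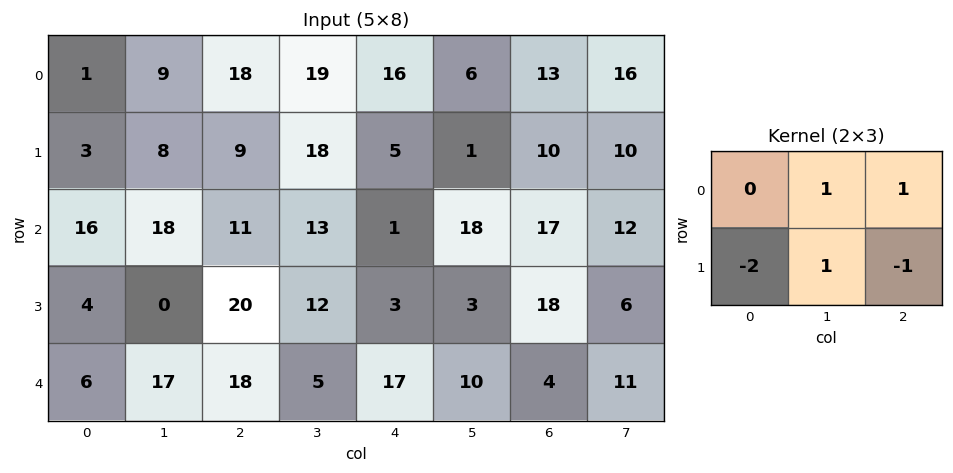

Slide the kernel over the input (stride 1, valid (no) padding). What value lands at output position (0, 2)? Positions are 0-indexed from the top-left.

30

The receptive field on the input at this output position is [18 19 16 / 9 18 5]. Elementwise product with the kernel and sum: 19·1 + 16·1 + 9·-2 + 18·1 + 5·-1.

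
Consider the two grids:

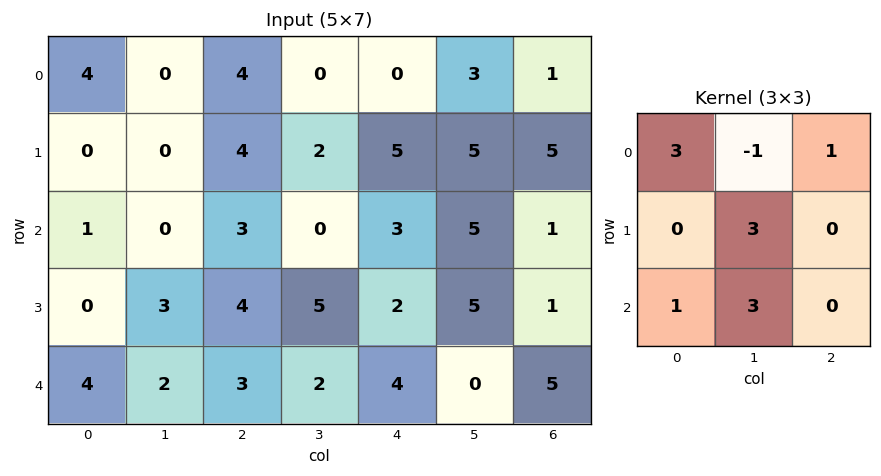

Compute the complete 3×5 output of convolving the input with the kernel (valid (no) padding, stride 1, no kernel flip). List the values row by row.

Output[0,0]: The receptive field on the input at this output position is [4 0 4 / 0 0 4 / 1 0 3]. Elementwise product with the kernel and sum: 4·3 + 0·-1 + 4·1 + 0·3 + 1·1 + 0·3.

17 17 21 27 31
13 22 34 26 47
25 20 36 22 24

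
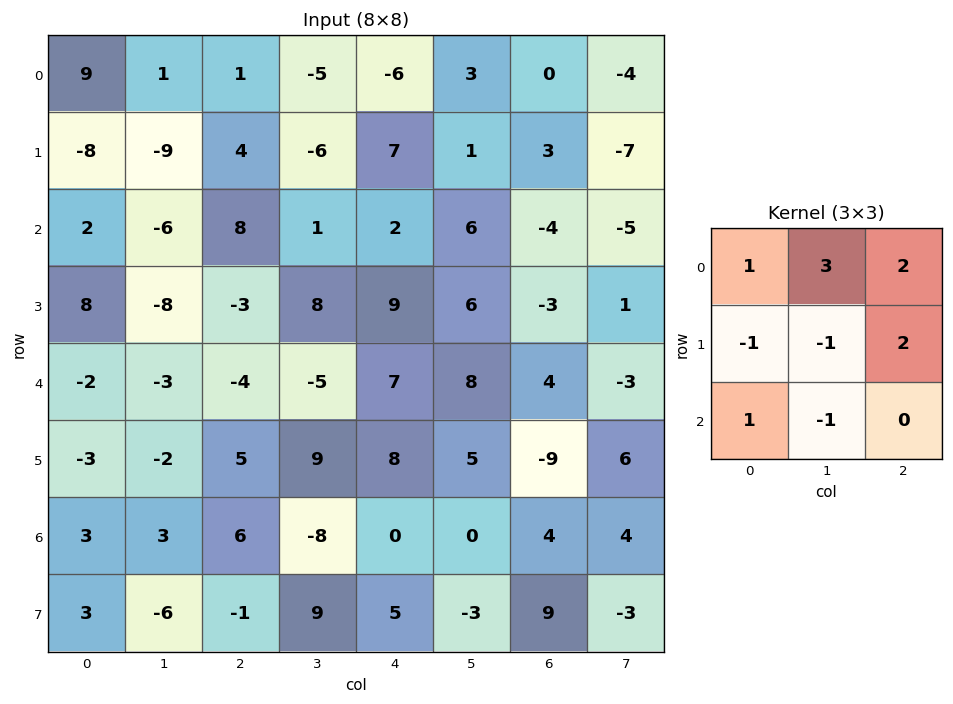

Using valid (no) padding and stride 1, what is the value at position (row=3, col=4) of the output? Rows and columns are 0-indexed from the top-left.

The receptive field on the input at this output position is [9 6 -3 / 7 8 4 / 8 5 -9]. Elementwise product with the kernel and sum: 9·1 + 6·3 + -3·2 + 7·-1 + 8·-1 + 4·2 + 8·1 + 5·-1.

17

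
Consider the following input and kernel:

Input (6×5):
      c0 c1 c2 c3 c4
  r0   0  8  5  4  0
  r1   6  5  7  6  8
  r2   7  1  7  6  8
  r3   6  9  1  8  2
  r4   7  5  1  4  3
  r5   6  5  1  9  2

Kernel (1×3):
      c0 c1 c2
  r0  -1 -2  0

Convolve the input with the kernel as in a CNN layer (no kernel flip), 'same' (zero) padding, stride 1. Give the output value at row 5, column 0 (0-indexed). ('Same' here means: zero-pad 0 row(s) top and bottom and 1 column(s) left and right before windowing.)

The receptive field on the zero-padded input at this output position is [0 6 5]. Elementwise product with the kernel and sum: 0·-1 + 6·-2.

-12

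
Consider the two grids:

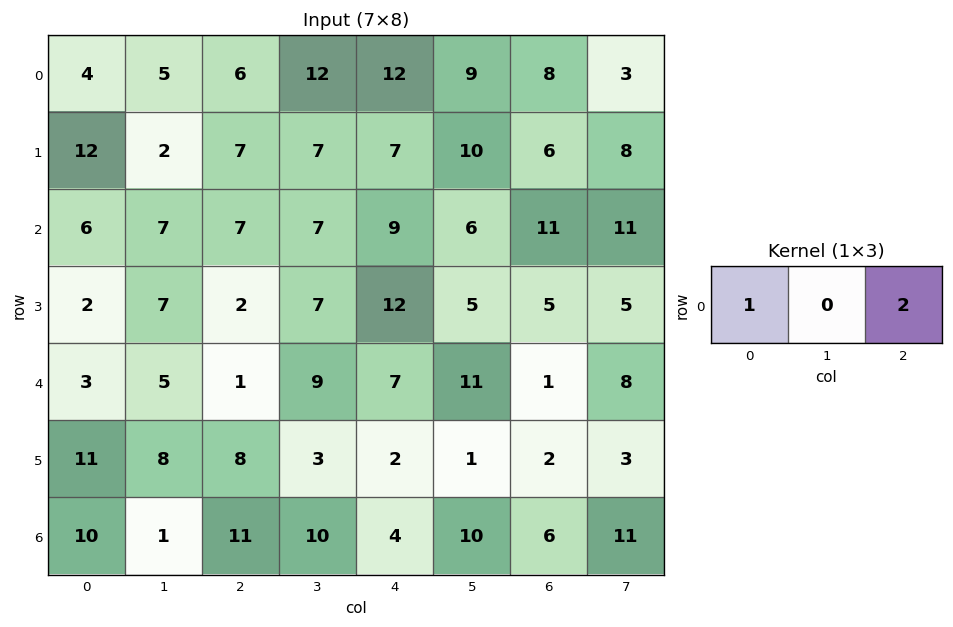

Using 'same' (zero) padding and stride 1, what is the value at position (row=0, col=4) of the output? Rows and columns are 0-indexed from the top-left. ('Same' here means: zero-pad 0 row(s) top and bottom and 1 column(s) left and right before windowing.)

The receptive field on the zero-padded input at this output position is [12 12 9]. Elementwise product with the kernel and sum: 12·1 + 9·2.

30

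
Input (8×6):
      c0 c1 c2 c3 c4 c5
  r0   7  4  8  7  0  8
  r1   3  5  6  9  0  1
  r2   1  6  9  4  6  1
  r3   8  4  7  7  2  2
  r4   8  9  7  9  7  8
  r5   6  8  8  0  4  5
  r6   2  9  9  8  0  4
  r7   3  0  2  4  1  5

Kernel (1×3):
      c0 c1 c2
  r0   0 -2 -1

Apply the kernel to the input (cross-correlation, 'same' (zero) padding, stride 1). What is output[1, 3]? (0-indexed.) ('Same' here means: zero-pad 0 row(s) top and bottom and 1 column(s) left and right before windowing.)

-18

The receptive field on the zero-padded input at this output position is [6 9 0]. Elementwise product with the kernel and sum: 9·-2 + 0·-1.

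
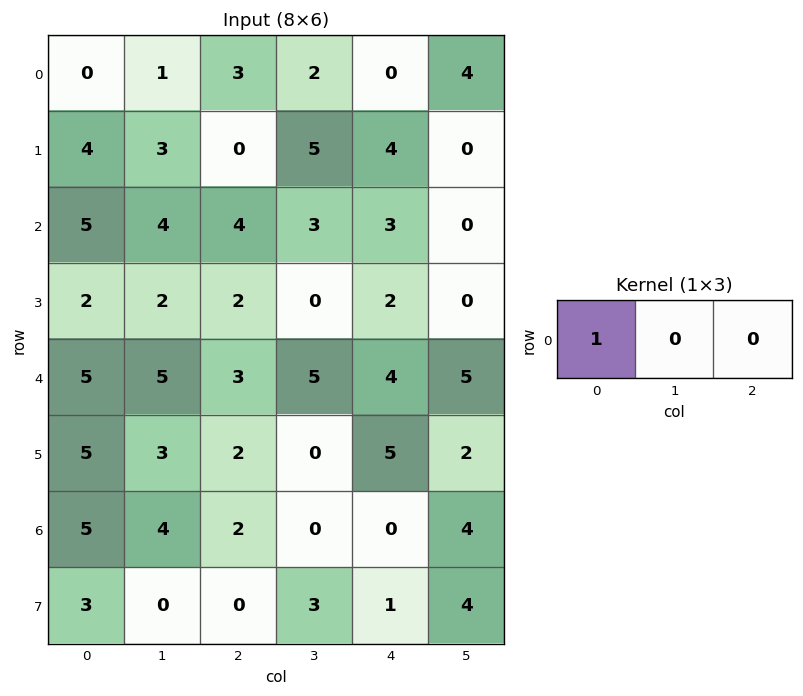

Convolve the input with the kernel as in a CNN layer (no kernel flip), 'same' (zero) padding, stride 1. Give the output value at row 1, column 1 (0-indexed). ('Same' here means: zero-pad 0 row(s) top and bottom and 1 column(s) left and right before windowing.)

4

The receptive field on the zero-padded input at this output position is [4 3 0]. Elementwise product with the kernel and sum: 4·1.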